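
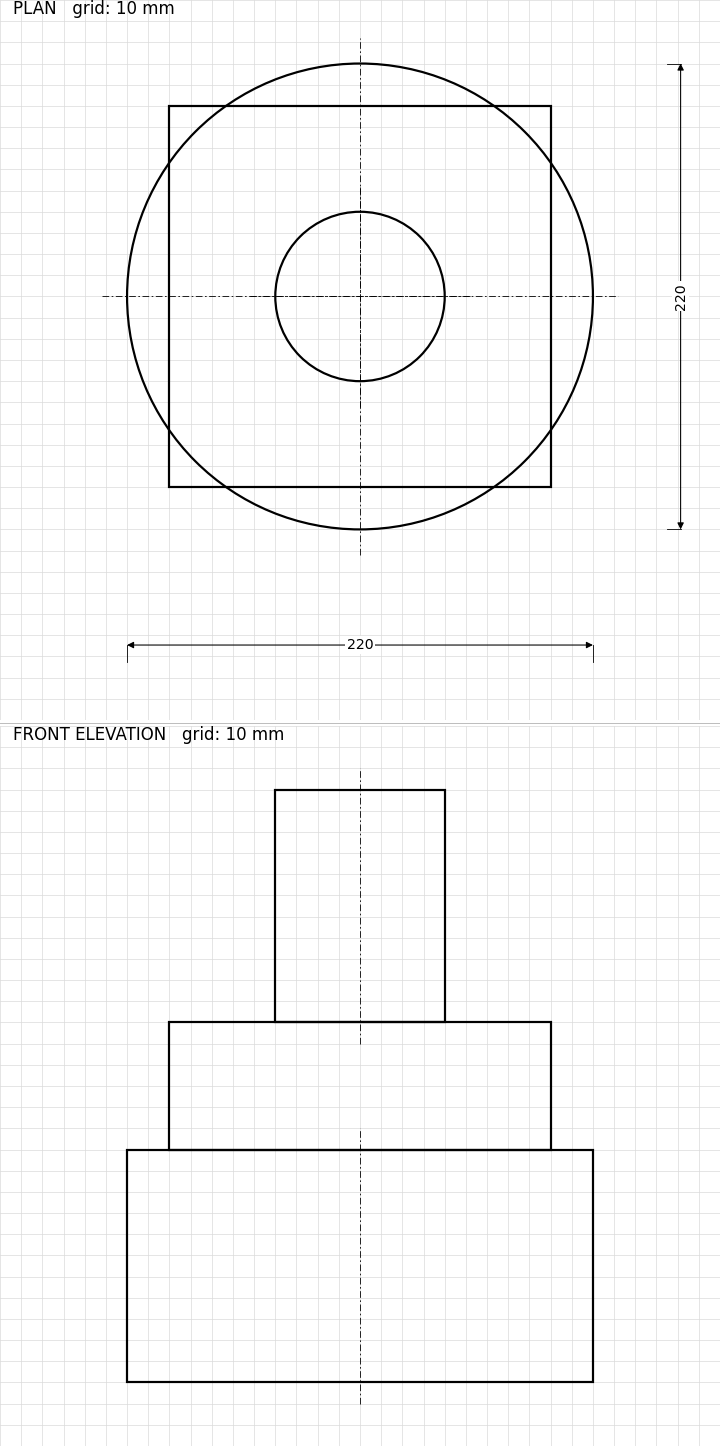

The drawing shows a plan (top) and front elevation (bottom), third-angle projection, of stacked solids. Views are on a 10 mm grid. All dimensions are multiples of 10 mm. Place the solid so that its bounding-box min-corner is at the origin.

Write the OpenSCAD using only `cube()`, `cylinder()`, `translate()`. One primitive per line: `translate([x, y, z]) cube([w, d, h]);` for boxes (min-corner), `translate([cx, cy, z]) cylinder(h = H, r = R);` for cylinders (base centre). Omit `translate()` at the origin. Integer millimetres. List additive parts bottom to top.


translate([110, 110, 0]) cylinder(h = 110, r = 110);
translate([20, 20, 110]) cube([180, 180, 60]);
translate([110, 110, 170]) cylinder(h = 110, r = 40);


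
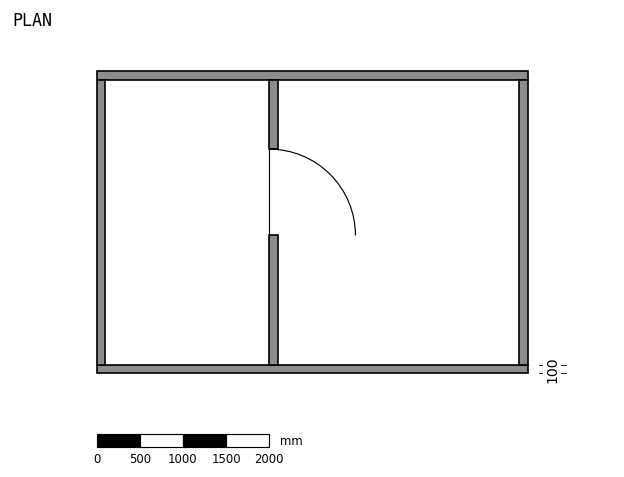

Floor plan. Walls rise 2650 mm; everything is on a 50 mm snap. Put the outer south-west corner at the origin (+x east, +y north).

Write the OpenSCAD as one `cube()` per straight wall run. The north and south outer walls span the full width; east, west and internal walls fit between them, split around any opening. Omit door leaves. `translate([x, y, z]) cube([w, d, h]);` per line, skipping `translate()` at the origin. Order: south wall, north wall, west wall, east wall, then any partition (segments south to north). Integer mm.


cube([5000, 100, 2650]);
translate([0, 3400, 0]) cube([5000, 100, 2650]);
translate([0, 100, 0]) cube([100, 3300, 2650]);
translate([4900, 100, 0]) cube([100, 3300, 2650]);
translate([2000, 100, 0]) cube([100, 1500, 2650]);
translate([2000, 2600, 0]) cube([100, 800, 2650]);


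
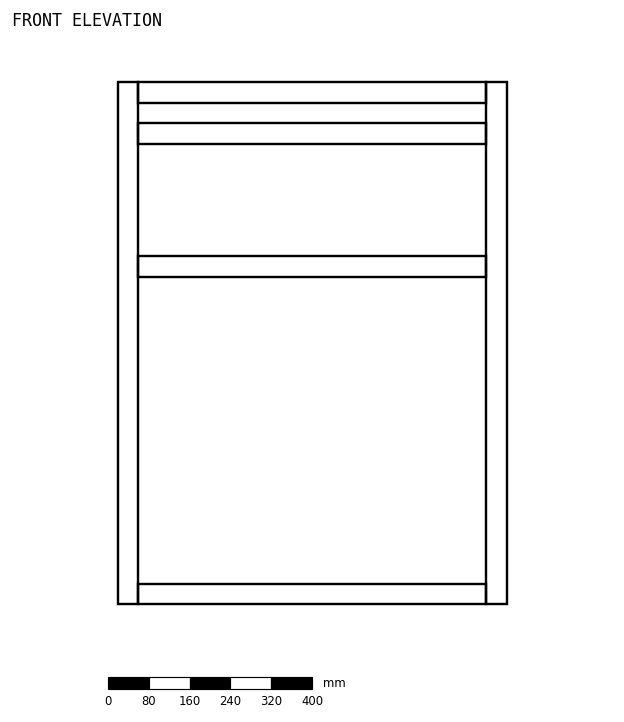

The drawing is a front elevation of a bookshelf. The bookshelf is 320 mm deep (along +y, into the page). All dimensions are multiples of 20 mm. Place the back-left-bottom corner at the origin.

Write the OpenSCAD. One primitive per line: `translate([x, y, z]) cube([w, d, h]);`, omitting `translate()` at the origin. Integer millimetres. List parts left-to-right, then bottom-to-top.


cube([40, 320, 1020]);
translate([40, 0, 0]) cube([680, 320, 40]);
translate([40, 0, 640]) cube([680, 320, 40]);
translate([40, 0, 900]) cube([680, 320, 40]);
translate([40, 0, 980]) cube([680, 320, 40]);
translate([720, 0, 0]) cube([40, 320, 1020]);


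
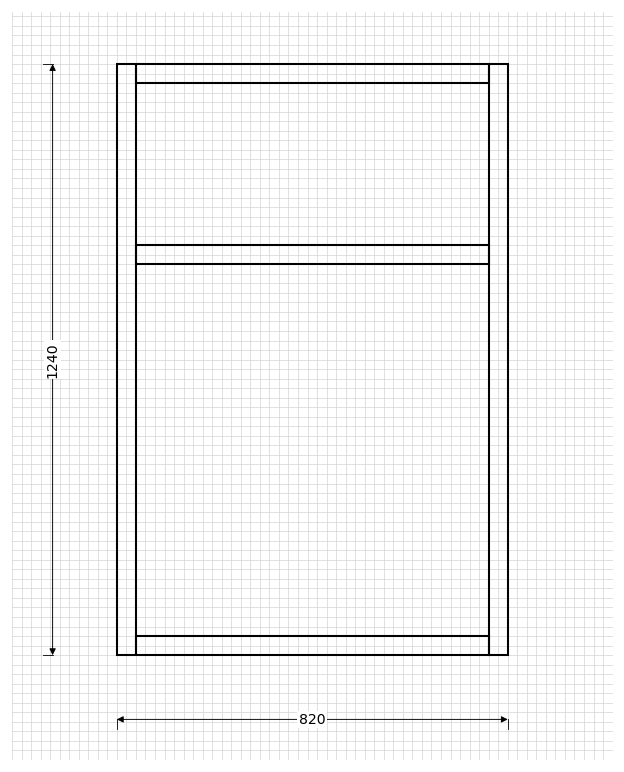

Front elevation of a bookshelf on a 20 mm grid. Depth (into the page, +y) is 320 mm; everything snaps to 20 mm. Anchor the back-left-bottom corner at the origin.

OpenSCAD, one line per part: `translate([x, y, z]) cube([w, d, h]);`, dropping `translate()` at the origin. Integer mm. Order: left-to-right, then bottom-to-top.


cube([40, 320, 1240]);
translate([40, 0, 0]) cube([740, 320, 40]);
translate([40, 0, 820]) cube([740, 320, 40]);
translate([40, 0, 1200]) cube([740, 320, 40]);
translate([780, 0, 0]) cube([40, 320, 1240]);


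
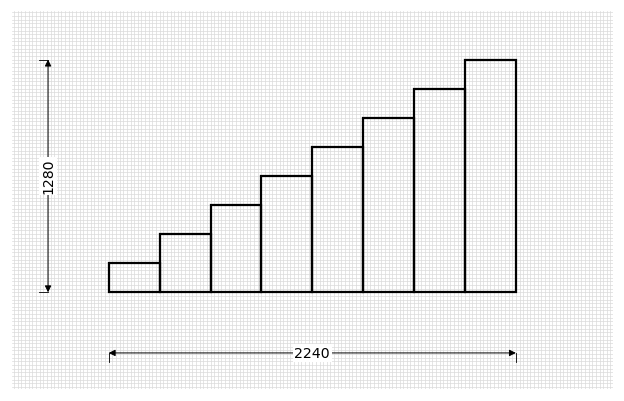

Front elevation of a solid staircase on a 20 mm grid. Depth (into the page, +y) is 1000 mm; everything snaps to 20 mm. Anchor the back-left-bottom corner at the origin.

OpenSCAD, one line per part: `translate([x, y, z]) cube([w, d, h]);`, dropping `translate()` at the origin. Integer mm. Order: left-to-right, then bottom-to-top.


cube([280, 1000, 160]);
translate([280, 0, 0]) cube([280, 1000, 320]);
translate([560, 0, 0]) cube([280, 1000, 480]);
translate([840, 0, 0]) cube([280, 1000, 640]);
translate([1120, 0, 0]) cube([280, 1000, 800]);
translate([1400, 0, 0]) cube([280, 1000, 960]);
translate([1680, 0, 0]) cube([280, 1000, 1120]);
translate([1960, 0, 0]) cube([280, 1000, 1280]);


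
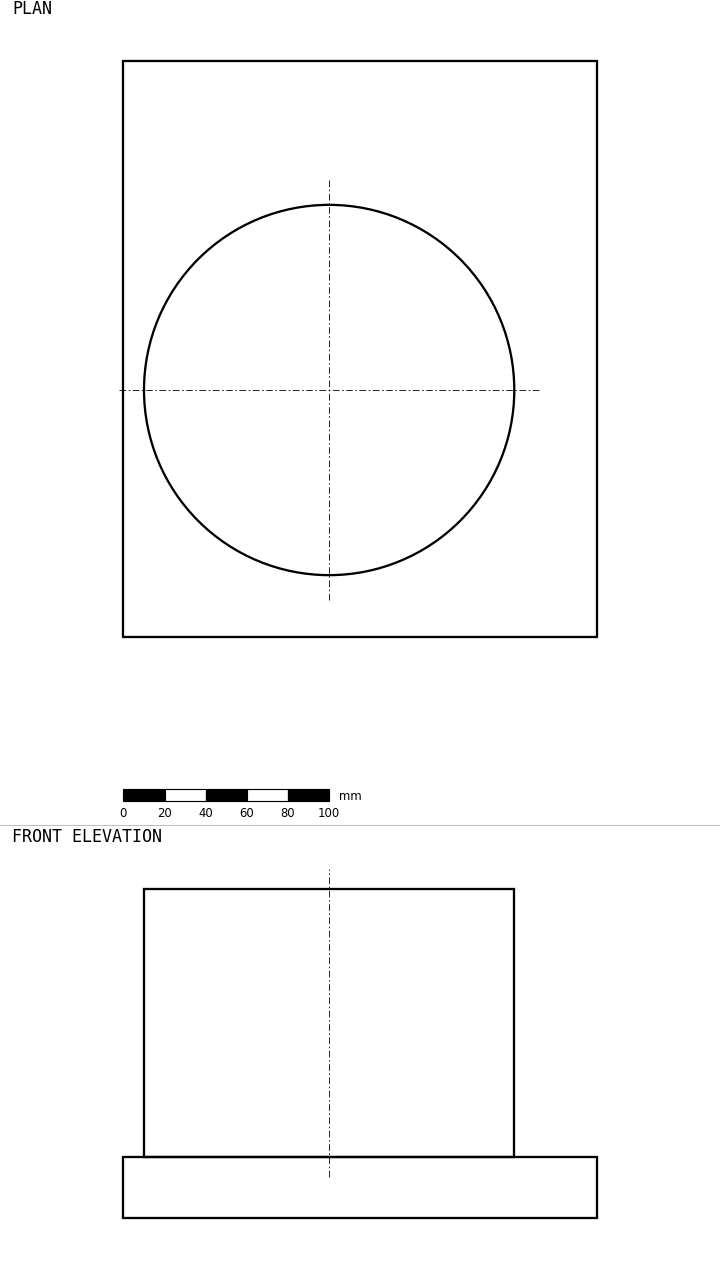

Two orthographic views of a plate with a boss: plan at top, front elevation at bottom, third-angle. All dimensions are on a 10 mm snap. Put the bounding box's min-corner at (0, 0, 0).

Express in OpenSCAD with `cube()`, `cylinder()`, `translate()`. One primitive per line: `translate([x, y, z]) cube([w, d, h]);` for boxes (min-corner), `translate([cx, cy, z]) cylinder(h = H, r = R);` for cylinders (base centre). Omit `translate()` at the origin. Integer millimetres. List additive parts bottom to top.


cube([230, 280, 30]);
translate([100, 120, 30]) cylinder(h = 130, r = 90);


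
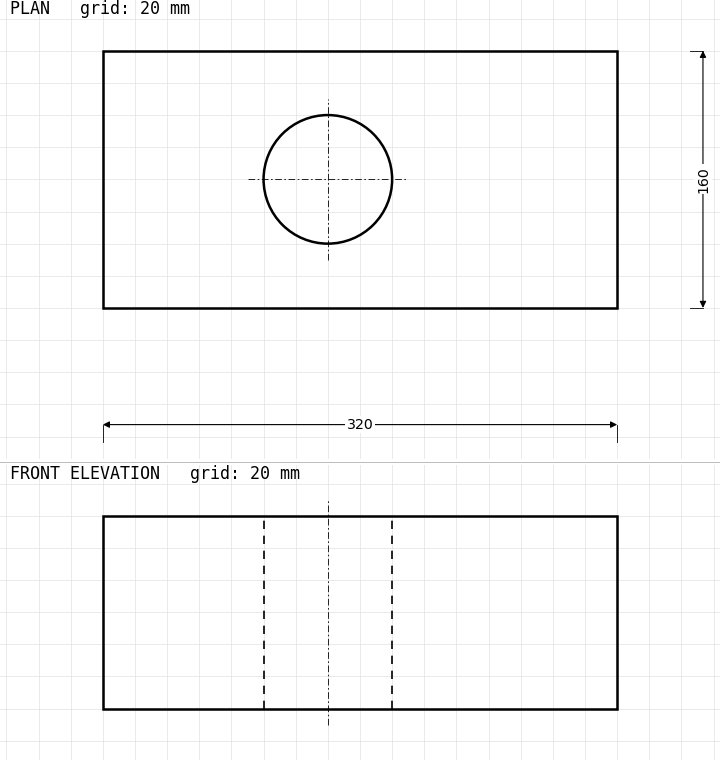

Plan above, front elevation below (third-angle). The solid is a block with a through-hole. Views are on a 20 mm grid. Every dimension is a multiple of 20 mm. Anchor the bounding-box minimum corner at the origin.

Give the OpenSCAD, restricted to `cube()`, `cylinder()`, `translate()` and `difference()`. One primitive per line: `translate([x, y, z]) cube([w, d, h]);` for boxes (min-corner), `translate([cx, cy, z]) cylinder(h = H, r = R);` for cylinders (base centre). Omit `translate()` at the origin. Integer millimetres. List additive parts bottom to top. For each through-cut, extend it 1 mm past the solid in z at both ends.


difference() {
  cube([320, 160, 120]);
  translate([140, 80, -1]) cylinder(h = 122, r = 40);
}


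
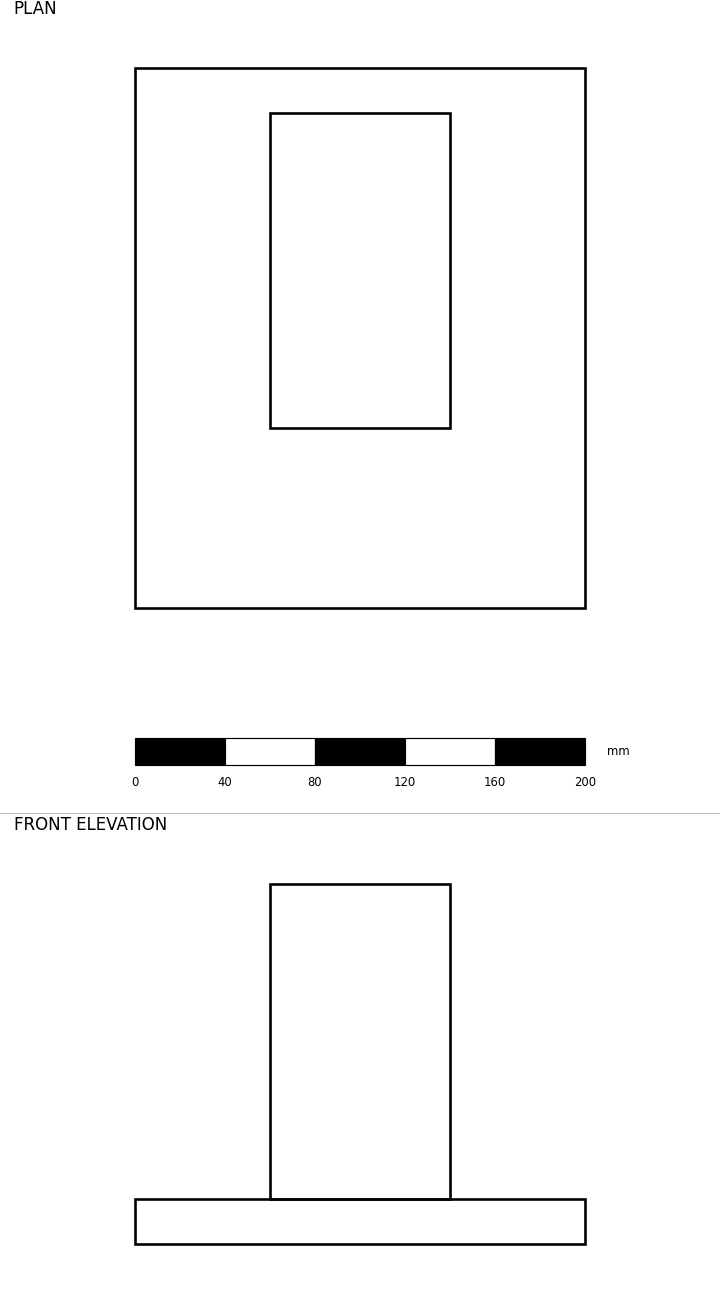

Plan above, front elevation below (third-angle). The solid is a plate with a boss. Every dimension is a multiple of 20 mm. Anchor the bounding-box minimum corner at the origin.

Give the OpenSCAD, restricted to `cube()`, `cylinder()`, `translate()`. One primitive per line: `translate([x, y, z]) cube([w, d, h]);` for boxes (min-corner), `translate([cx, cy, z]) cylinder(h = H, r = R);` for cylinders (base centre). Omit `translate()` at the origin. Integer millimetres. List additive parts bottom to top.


cube([200, 240, 20]);
translate([60, 80, 20]) cube([80, 140, 140]);


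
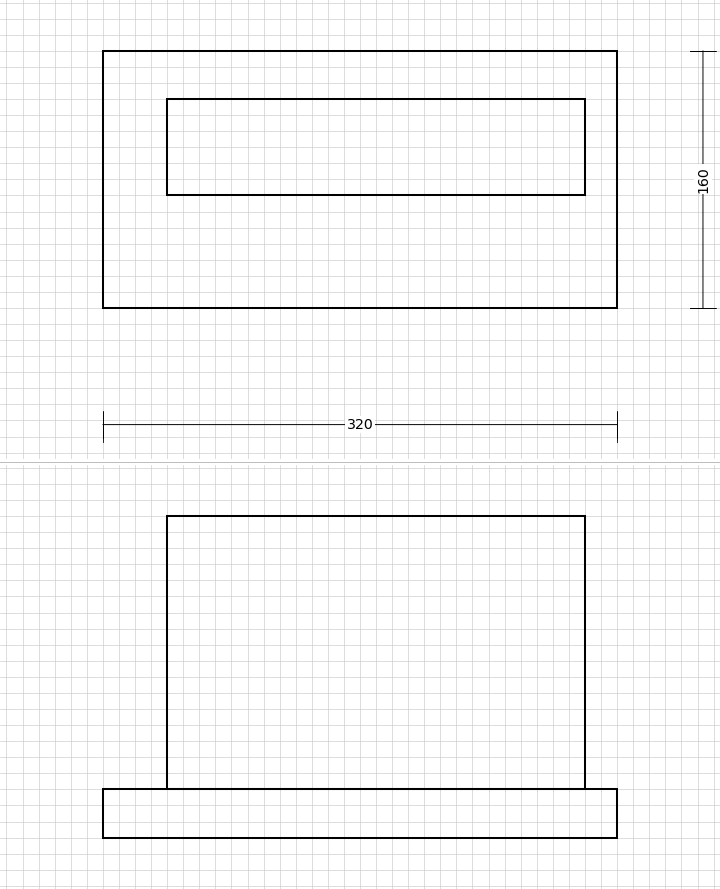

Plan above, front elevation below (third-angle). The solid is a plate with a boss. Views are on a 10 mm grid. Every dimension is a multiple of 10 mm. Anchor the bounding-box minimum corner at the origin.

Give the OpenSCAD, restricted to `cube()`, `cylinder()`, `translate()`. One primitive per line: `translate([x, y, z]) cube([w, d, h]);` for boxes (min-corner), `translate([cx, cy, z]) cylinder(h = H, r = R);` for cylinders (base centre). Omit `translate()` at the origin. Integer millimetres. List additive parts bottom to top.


cube([320, 160, 30]);
translate([40, 70, 30]) cube([260, 60, 170]);


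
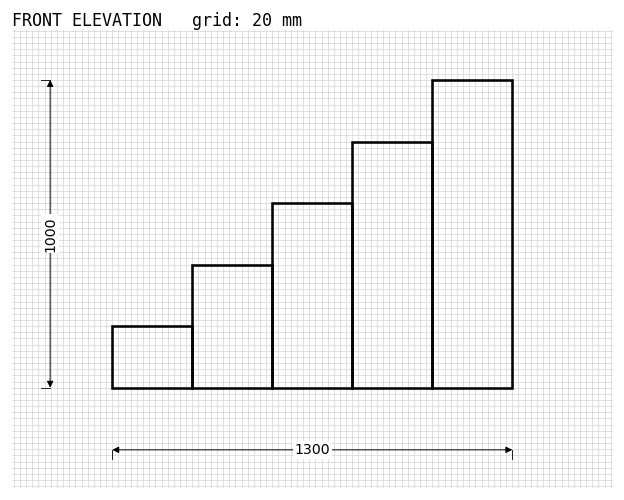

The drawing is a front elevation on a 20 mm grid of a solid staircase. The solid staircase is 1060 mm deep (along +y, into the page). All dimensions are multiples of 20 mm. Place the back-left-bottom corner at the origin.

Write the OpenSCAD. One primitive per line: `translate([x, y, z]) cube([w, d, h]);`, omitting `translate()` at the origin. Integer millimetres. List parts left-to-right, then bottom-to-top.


cube([260, 1060, 200]);
translate([260, 0, 0]) cube([260, 1060, 400]);
translate([520, 0, 0]) cube([260, 1060, 600]);
translate([780, 0, 0]) cube([260, 1060, 800]);
translate([1040, 0, 0]) cube([260, 1060, 1000]);


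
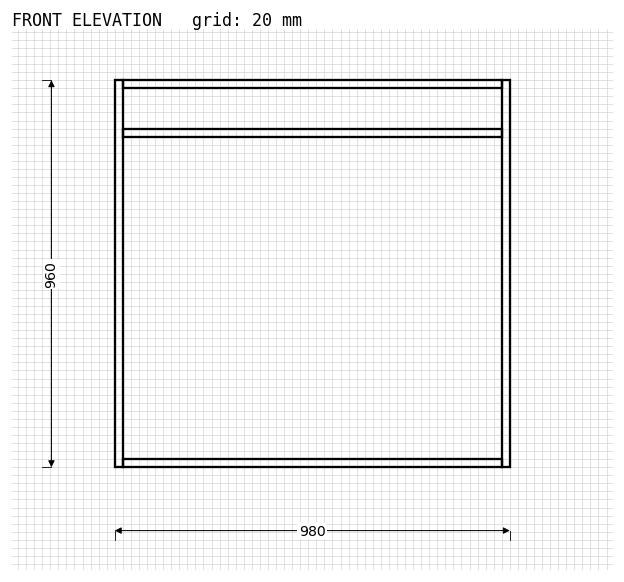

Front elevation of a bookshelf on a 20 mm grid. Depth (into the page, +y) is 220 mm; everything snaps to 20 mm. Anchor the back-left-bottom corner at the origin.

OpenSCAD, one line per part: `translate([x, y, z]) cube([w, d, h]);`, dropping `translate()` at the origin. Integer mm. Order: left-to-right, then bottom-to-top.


cube([20, 220, 960]);
translate([20, 0, 0]) cube([940, 220, 20]);
translate([20, 0, 820]) cube([940, 220, 20]);
translate([20, 0, 940]) cube([940, 220, 20]);
translate([960, 0, 0]) cube([20, 220, 960]);


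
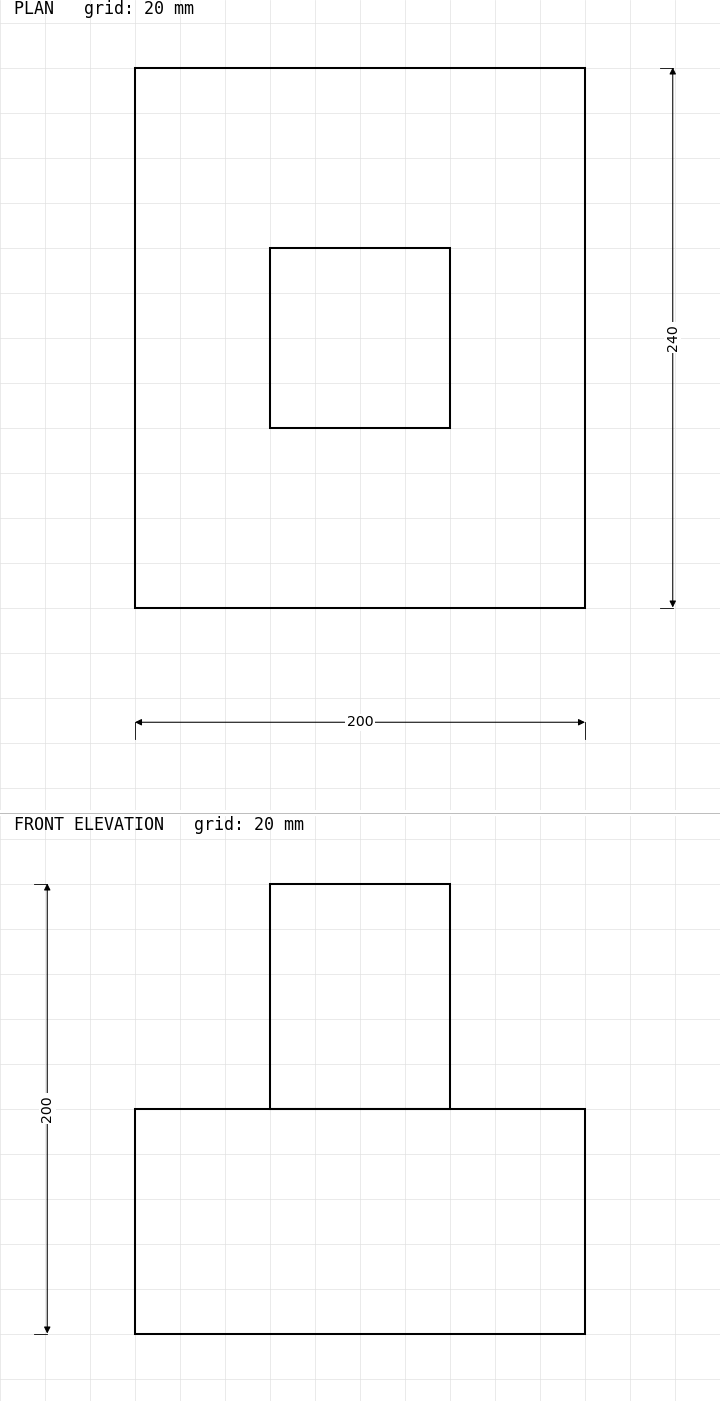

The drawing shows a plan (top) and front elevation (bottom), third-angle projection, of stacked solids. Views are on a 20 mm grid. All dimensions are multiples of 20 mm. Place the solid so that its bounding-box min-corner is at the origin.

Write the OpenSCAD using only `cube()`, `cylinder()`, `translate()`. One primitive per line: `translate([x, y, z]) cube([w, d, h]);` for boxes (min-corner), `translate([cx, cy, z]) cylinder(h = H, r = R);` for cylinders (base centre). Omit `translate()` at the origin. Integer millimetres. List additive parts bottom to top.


cube([200, 240, 100]);
translate([60, 80, 100]) cube([80, 80, 100]);


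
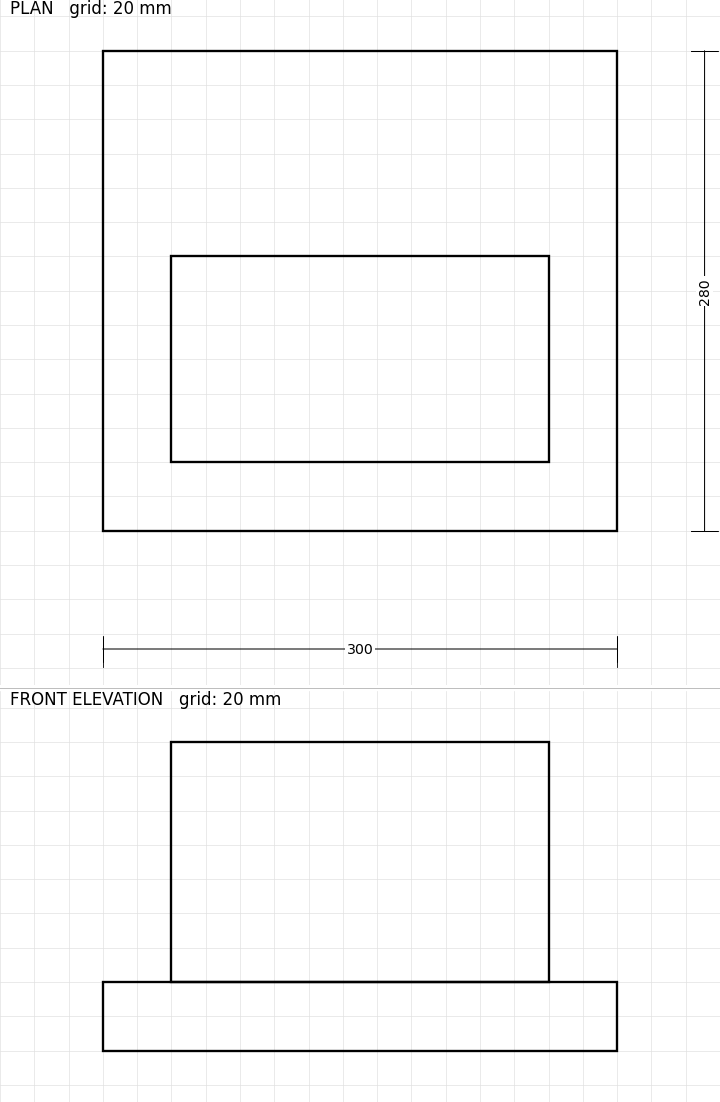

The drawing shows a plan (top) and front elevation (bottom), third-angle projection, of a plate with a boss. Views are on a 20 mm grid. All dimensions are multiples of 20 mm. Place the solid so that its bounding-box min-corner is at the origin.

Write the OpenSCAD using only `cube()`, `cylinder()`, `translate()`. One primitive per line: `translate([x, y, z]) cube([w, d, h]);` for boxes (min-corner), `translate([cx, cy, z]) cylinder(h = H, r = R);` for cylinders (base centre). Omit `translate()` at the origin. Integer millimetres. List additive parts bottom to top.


cube([300, 280, 40]);
translate([40, 40, 40]) cube([220, 120, 140]);


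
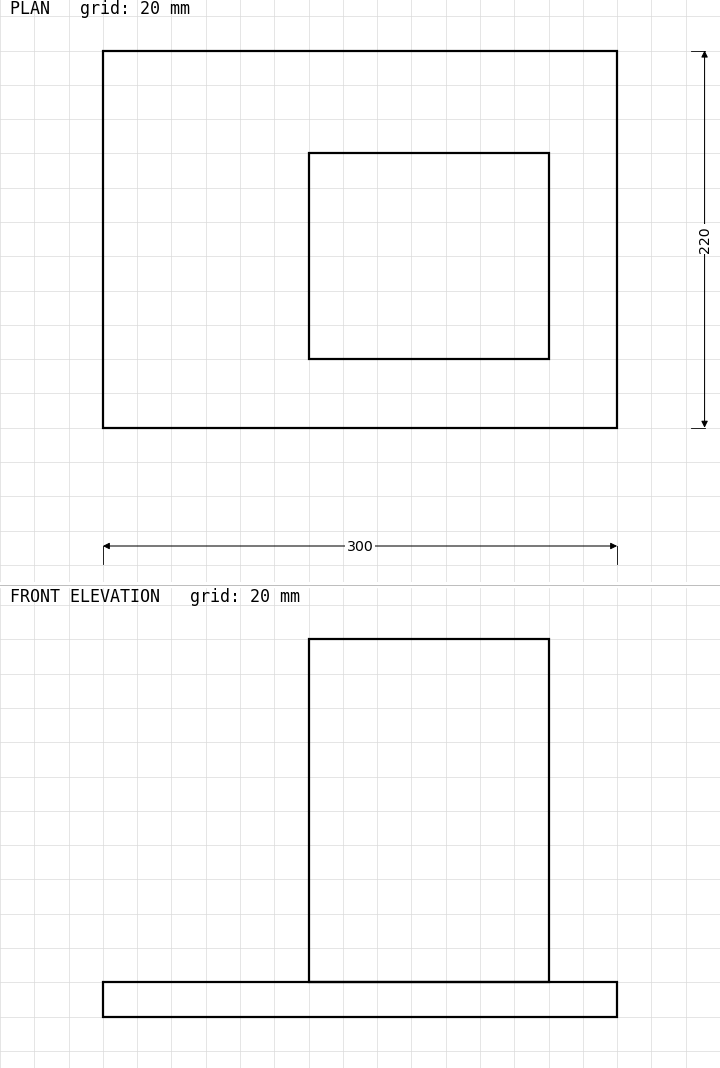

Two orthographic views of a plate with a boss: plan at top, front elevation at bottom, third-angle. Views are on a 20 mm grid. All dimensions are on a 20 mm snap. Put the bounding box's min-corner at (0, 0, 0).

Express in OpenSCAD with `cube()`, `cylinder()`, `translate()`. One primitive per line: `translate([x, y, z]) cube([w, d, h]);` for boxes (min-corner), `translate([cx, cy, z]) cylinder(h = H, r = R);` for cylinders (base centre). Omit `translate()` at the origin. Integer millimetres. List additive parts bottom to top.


cube([300, 220, 20]);
translate([120, 40, 20]) cube([140, 120, 200]);


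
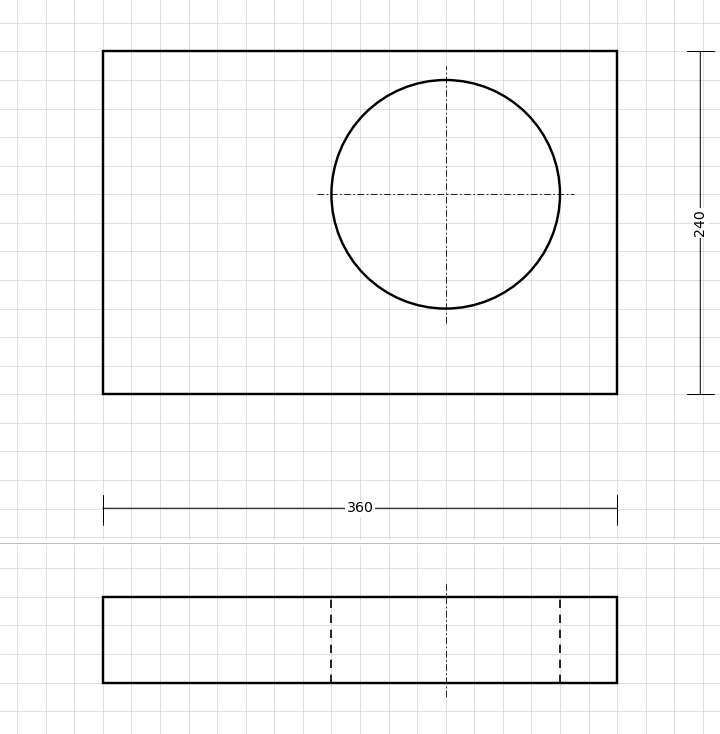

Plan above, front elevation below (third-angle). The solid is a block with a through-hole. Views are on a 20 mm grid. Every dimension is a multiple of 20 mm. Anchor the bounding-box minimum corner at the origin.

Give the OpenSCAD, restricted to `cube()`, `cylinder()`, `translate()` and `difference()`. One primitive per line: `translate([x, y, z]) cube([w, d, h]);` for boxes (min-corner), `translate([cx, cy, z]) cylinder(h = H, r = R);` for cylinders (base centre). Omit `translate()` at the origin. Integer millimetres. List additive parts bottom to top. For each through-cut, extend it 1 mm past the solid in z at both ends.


difference() {
  cube([360, 240, 60]);
  translate([240, 140, -1]) cylinder(h = 62, r = 80);
}


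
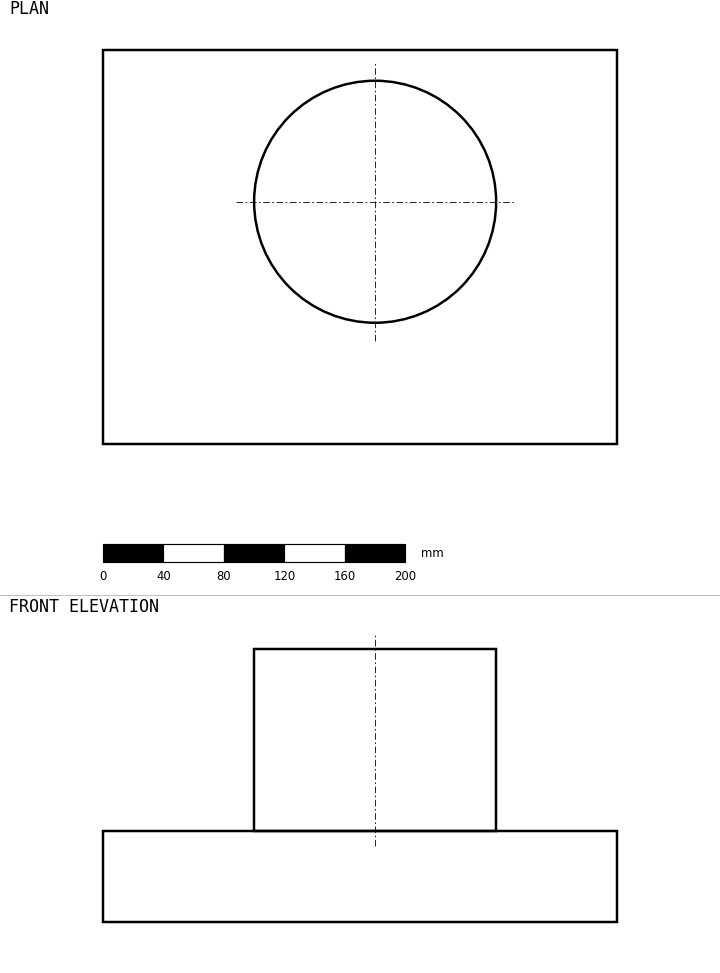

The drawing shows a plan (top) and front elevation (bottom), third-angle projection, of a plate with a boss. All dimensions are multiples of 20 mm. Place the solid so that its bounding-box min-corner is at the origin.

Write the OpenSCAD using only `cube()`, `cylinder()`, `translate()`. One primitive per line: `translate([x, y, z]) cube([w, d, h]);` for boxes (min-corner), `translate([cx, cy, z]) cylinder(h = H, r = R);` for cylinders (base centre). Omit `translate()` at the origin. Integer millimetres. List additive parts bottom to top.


cube([340, 260, 60]);
translate([180, 160, 60]) cylinder(h = 120, r = 80);


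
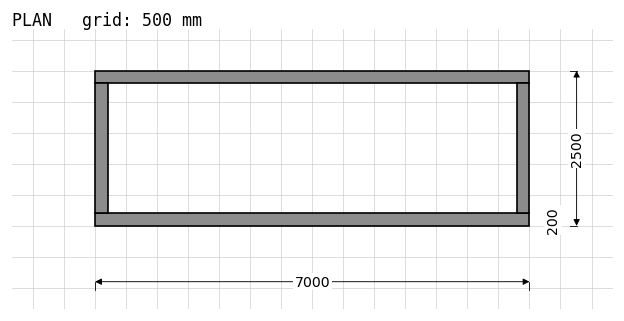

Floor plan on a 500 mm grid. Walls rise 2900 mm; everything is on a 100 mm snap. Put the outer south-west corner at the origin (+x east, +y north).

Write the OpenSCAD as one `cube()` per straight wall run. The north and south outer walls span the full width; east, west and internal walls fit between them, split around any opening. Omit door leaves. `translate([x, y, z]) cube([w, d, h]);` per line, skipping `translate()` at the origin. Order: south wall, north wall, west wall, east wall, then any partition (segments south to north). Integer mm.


cube([7000, 200, 2900]);
translate([0, 2300, 0]) cube([7000, 200, 2900]);
translate([0, 200, 0]) cube([200, 2100, 2900]);
translate([6800, 200, 0]) cube([200, 2100, 2900]);


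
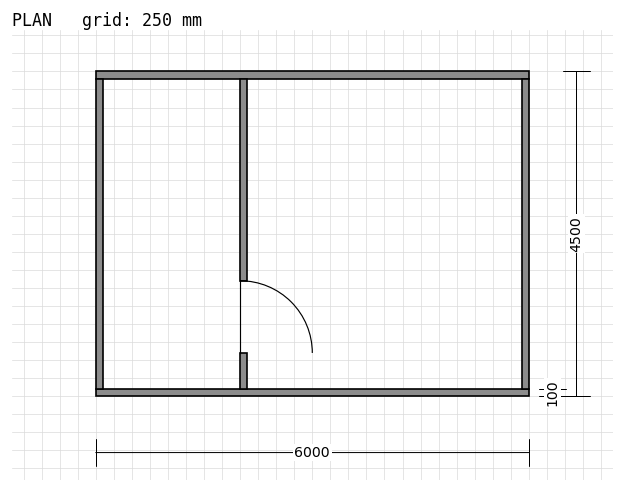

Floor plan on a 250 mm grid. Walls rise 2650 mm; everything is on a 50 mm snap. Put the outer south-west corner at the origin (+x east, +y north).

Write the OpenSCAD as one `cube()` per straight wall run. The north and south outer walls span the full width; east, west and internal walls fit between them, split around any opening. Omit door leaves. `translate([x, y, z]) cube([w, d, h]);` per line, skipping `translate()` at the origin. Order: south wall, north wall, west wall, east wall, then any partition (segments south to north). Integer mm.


cube([6000, 100, 2650]);
translate([0, 4400, 0]) cube([6000, 100, 2650]);
translate([0, 100, 0]) cube([100, 4300, 2650]);
translate([5900, 100, 0]) cube([100, 4300, 2650]);
translate([2000, 100, 0]) cube([100, 500, 2650]);
translate([2000, 1600, 0]) cube([100, 2800, 2650]);


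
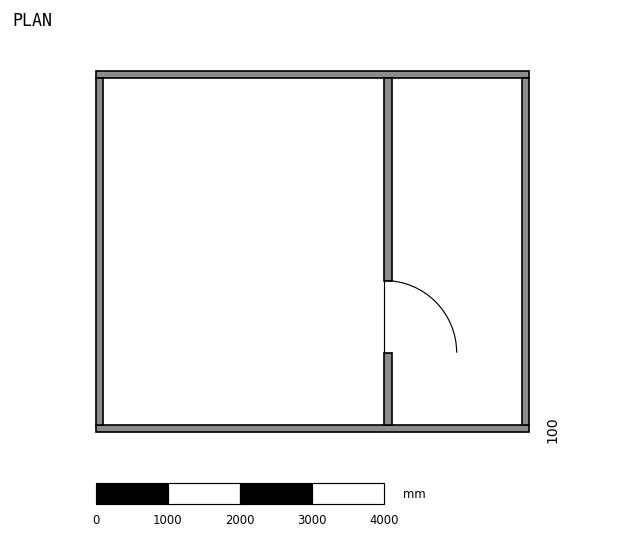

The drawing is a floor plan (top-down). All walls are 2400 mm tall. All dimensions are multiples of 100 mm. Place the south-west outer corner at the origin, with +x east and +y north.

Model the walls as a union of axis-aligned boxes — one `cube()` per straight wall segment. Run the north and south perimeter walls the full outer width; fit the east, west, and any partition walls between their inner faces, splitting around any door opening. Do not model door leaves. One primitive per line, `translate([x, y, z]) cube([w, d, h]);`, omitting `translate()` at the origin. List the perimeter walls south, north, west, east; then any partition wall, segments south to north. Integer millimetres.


cube([6000, 100, 2400]);
translate([0, 4900, 0]) cube([6000, 100, 2400]);
translate([0, 100, 0]) cube([100, 4800, 2400]);
translate([5900, 100, 0]) cube([100, 4800, 2400]);
translate([4000, 100, 0]) cube([100, 1000, 2400]);
translate([4000, 2100, 0]) cube([100, 2800, 2400]);


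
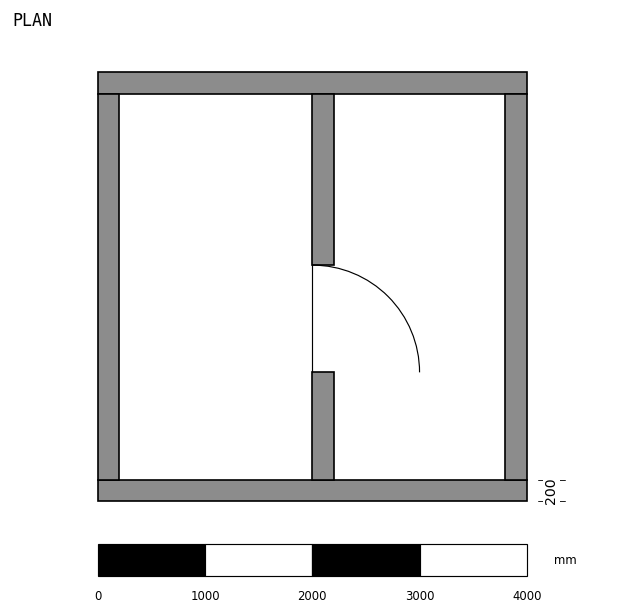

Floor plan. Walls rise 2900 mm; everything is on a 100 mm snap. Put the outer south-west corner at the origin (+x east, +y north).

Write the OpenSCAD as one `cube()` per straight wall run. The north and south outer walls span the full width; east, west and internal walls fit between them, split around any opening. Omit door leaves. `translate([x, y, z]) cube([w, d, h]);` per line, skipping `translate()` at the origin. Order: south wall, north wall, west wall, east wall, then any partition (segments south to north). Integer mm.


cube([4000, 200, 2900]);
translate([0, 3800, 0]) cube([4000, 200, 2900]);
translate([0, 200, 0]) cube([200, 3600, 2900]);
translate([3800, 200, 0]) cube([200, 3600, 2900]);
translate([2000, 200, 0]) cube([200, 1000, 2900]);
translate([2000, 2200, 0]) cube([200, 1600, 2900]);


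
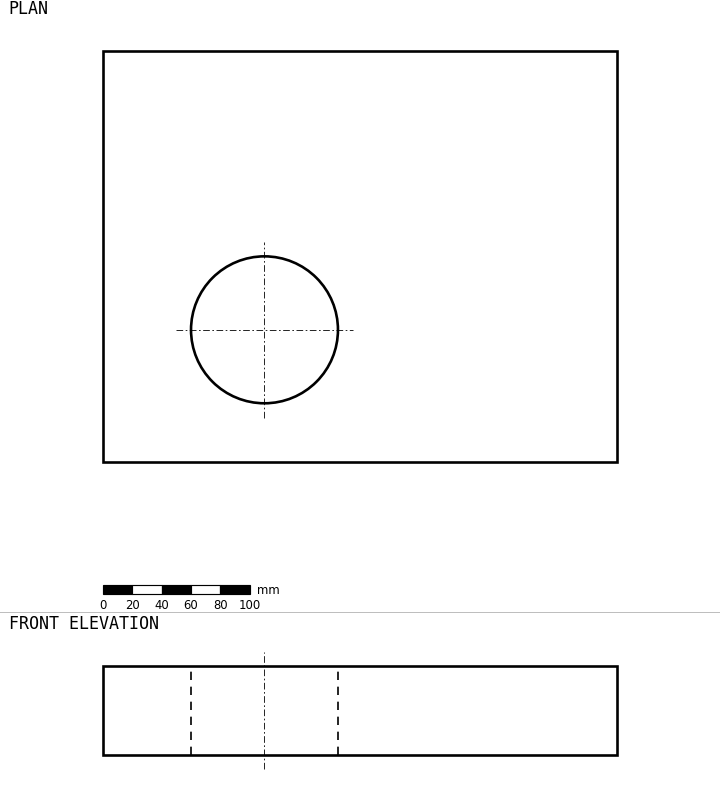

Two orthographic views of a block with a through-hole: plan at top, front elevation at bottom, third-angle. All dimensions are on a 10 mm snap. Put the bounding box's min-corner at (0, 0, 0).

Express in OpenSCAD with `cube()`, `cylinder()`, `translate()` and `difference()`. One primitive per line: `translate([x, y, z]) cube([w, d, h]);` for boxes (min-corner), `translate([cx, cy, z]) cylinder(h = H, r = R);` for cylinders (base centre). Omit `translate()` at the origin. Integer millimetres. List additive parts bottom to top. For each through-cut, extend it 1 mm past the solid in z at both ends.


difference() {
  cube([350, 280, 60]);
  translate([110, 90, -1]) cylinder(h = 62, r = 50);
}


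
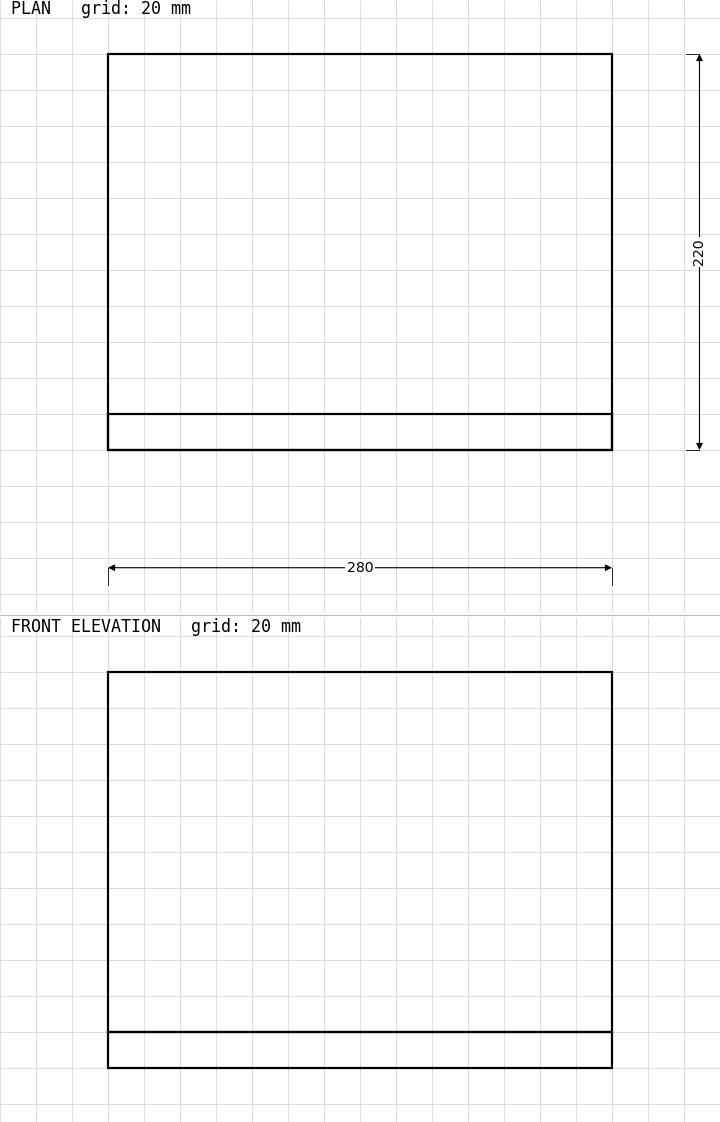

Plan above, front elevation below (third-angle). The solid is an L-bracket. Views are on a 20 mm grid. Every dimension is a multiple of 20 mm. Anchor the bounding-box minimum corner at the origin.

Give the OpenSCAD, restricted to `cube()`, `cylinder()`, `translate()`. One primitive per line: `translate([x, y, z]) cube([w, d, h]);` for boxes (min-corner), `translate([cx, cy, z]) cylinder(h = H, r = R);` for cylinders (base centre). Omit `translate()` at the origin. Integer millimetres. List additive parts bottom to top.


cube([280, 220, 20]);
translate([0, 0, 20]) cube([280, 20, 200]);


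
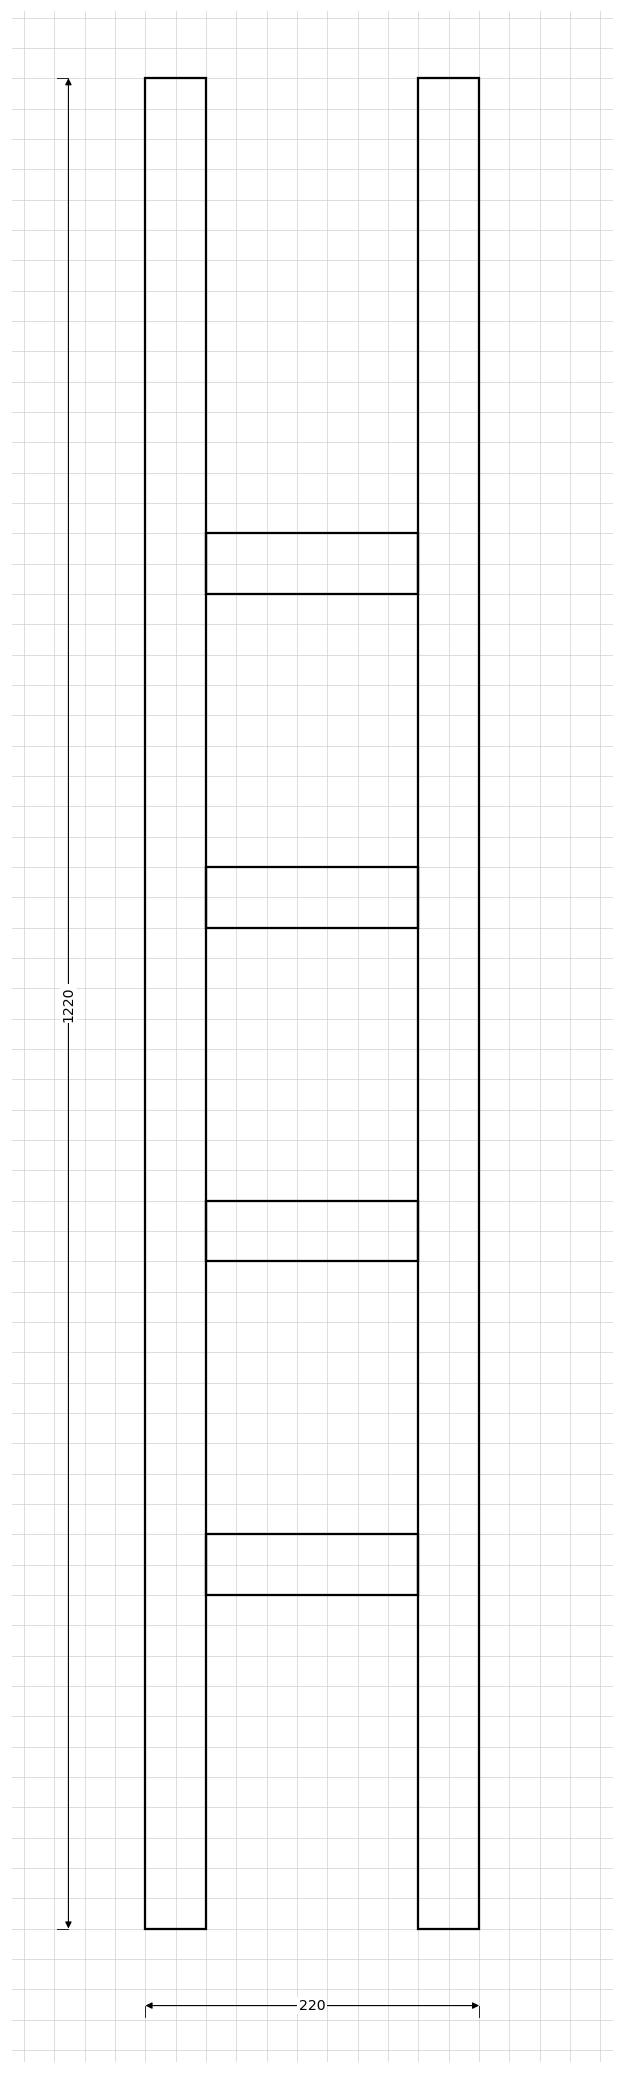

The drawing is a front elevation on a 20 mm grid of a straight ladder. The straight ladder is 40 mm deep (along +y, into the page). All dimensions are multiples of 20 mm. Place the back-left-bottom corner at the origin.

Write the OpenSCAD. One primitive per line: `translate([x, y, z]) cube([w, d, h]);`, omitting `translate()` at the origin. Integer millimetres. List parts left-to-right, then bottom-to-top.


cube([40, 40, 1220]);
translate([40, 0, 220]) cube([140, 40, 40]);
translate([40, 0, 440]) cube([140, 40, 40]);
translate([40, 0, 660]) cube([140, 40, 40]);
translate([40, 0, 880]) cube([140, 40, 40]);
translate([180, 0, 0]) cube([40, 40, 1220]);


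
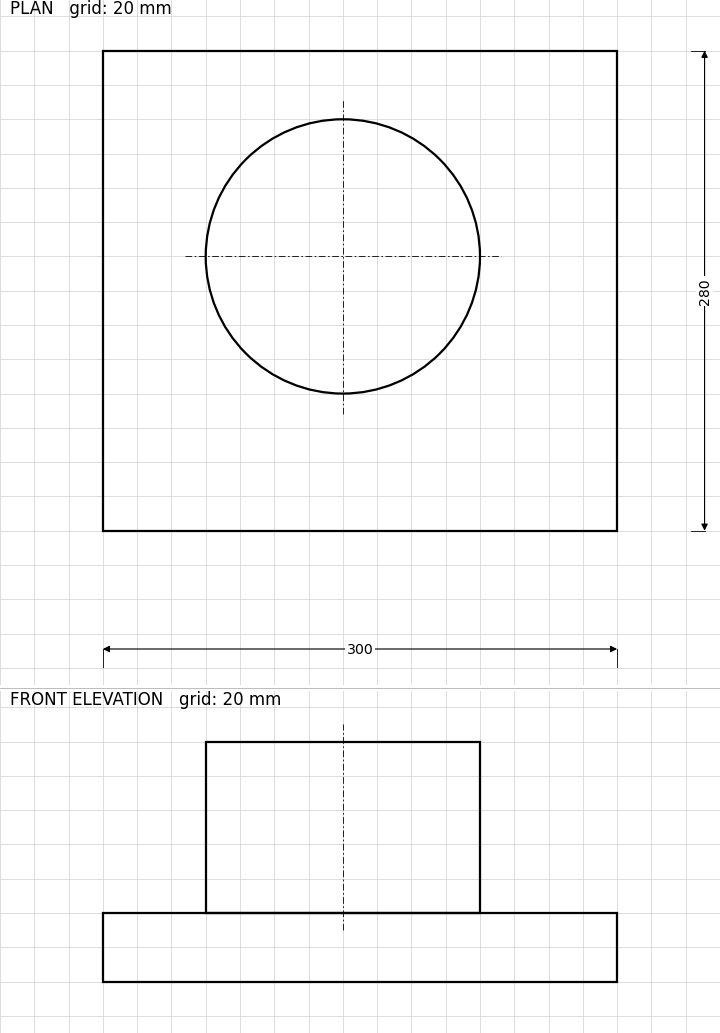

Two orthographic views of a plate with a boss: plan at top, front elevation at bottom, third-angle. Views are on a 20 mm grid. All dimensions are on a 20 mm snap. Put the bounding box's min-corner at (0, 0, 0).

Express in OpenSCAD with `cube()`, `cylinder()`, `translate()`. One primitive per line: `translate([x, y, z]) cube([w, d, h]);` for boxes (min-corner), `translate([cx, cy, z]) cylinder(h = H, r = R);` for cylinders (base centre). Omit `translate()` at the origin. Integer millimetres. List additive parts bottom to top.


cube([300, 280, 40]);
translate([140, 160, 40]) cylinder(h = 100, r = 80);


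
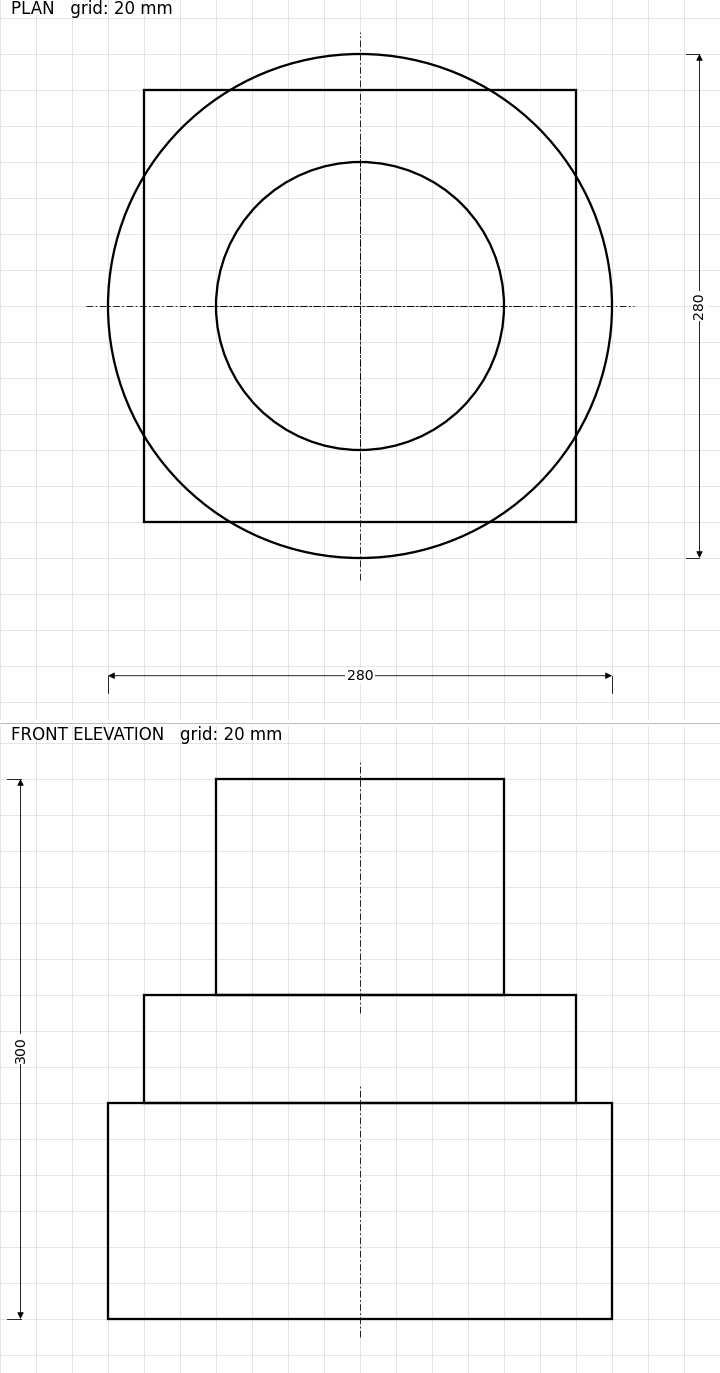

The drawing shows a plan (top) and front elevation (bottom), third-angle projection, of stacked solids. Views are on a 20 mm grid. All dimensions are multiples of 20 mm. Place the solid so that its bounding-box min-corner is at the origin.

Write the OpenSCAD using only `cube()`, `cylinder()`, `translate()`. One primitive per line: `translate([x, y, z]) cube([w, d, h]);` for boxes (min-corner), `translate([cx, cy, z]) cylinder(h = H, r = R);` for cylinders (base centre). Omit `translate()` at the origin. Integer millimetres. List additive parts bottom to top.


translate([140, 140, 0]) cylinder(h = 120, r = 140);
translate([20, 20, 120]) cube([240, 240, 60]);
translate([140, 140, 180]) cylinder(h = 120, r = 80);


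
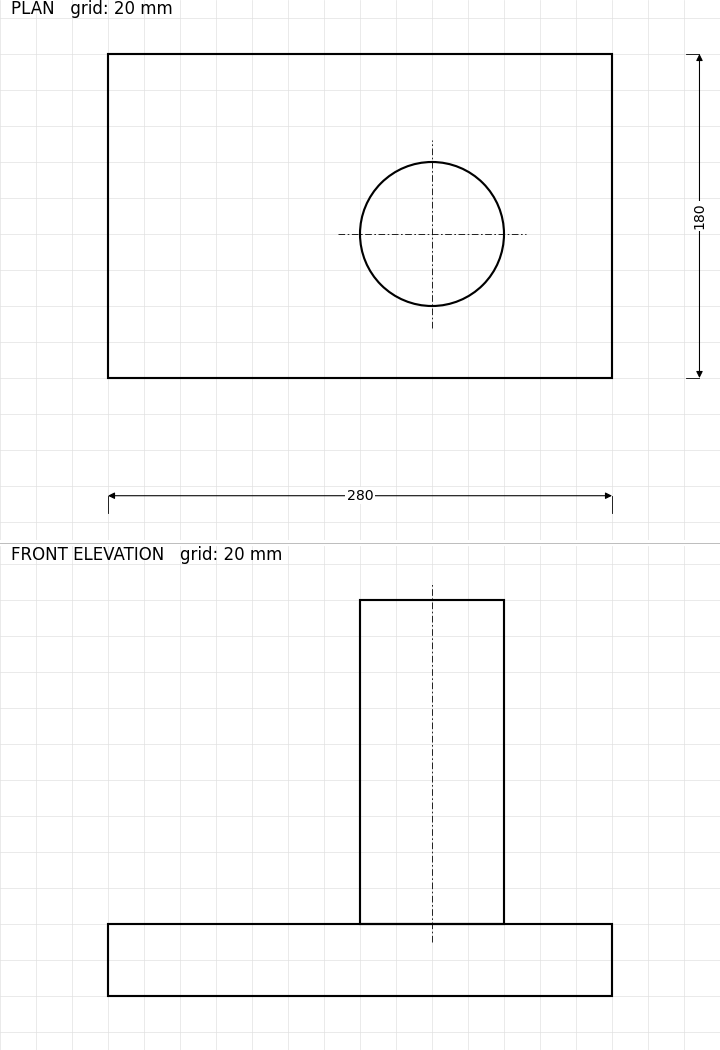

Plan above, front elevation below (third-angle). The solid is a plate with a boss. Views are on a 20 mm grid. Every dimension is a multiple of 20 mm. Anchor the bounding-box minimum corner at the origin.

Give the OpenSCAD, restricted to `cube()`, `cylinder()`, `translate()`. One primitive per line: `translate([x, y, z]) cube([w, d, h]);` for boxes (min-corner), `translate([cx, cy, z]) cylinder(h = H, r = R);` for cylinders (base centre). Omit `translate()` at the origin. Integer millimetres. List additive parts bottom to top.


cube([280, 180, 40]);
translate([180, 80, 40]) cylinder(h = 180, r = 40);


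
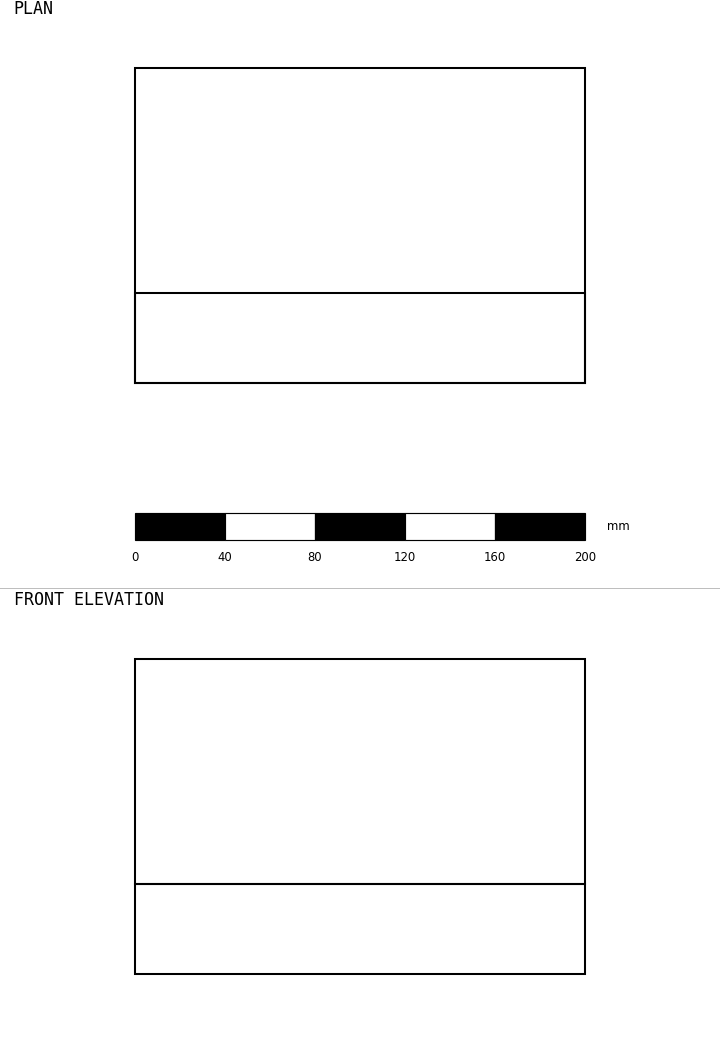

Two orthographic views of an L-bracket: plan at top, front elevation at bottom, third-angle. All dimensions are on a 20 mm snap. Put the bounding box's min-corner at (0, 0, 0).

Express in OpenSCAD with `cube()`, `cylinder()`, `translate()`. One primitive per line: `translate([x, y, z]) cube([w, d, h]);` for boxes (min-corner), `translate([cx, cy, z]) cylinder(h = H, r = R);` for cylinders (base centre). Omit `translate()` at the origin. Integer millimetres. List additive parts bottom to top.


cube([200, 140, 40]);
translate([0, 0, 40]) cube([200, 40, 100]);


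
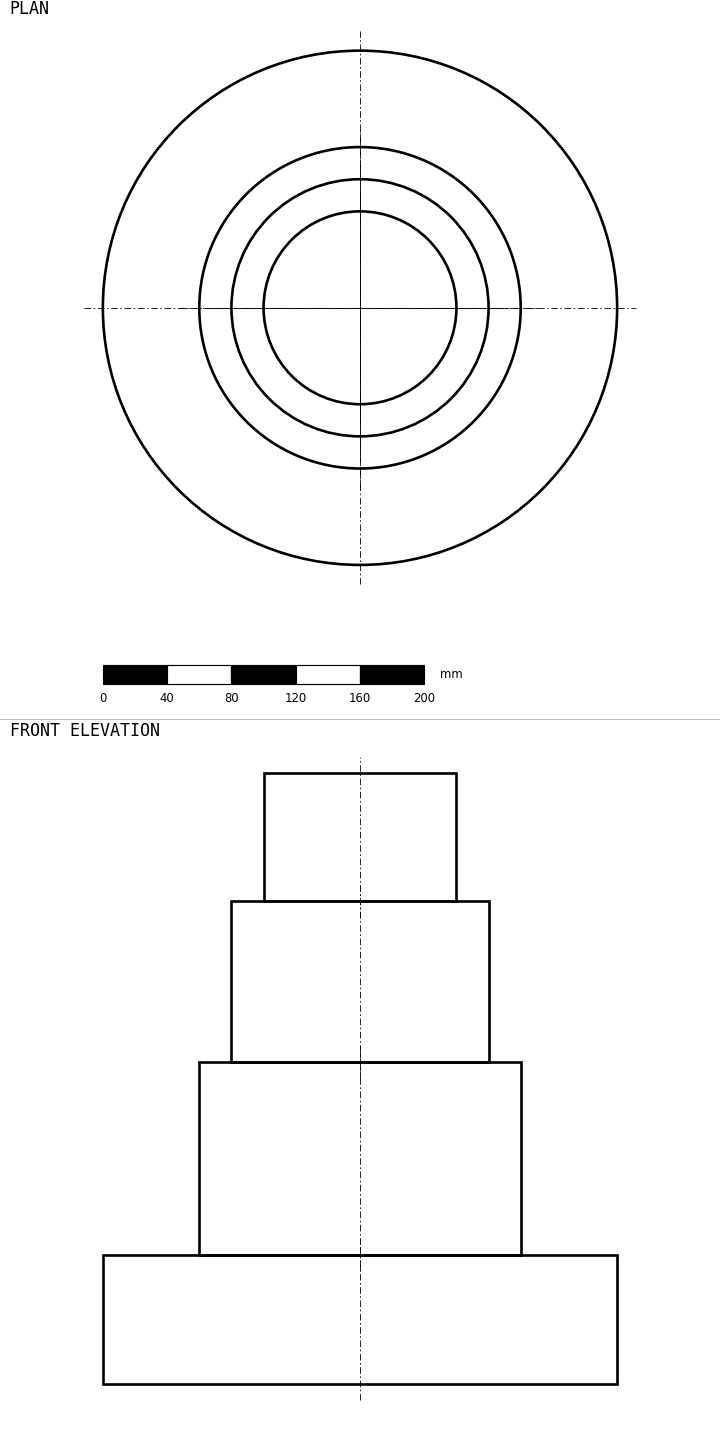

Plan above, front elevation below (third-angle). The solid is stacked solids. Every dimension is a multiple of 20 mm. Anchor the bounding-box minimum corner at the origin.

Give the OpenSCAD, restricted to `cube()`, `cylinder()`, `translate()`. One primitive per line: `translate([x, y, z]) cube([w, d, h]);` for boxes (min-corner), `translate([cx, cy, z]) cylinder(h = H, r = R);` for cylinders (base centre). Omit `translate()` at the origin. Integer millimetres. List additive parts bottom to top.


translate([160, 160, 0]) cylinder(h = 80, r = 160);
translate([160, 160, 80]) cylinder(h = 120, r = 100);
translate([160, 160, 200]) cylinder(h = 100, r = 80);
translate([160, 160, 300]) cylinder(h = 80, r = 60);


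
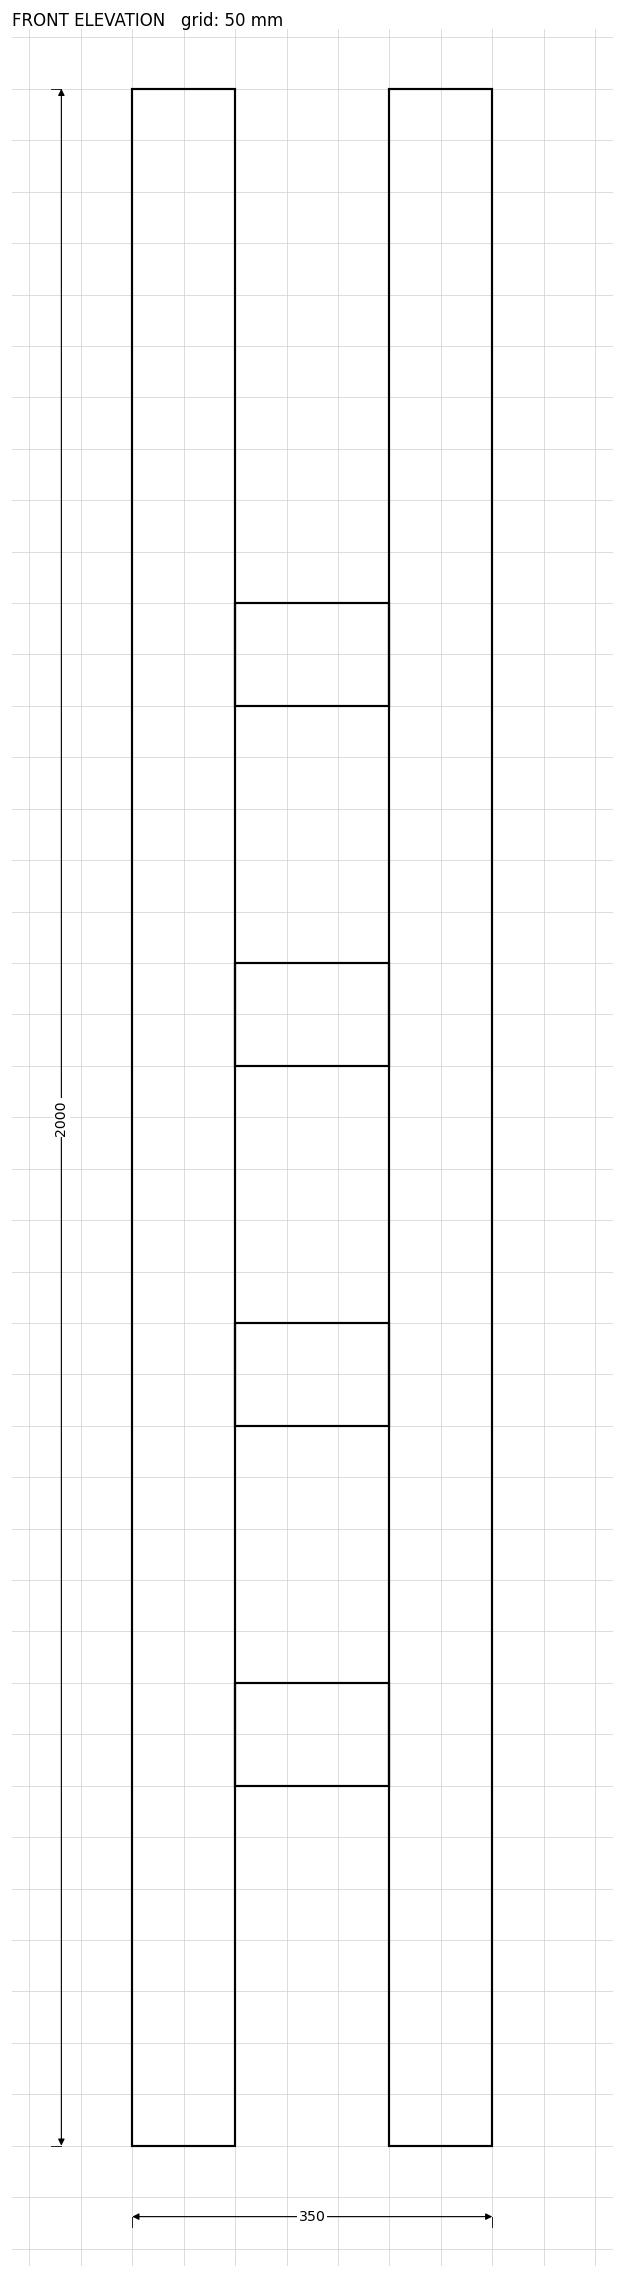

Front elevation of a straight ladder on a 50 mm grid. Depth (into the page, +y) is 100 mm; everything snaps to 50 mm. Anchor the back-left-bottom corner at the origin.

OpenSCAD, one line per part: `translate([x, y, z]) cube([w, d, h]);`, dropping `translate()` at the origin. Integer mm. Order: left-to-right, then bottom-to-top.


cube([100, 100, 2000]);
translate([100, 0, 350]) cube([150, 100, 100]);
translate([100, 0, 700]) cube([150, 100, 100]);
translate([100, 0, 1050]) cube([150, 100, 100]);
translate([100, 0, 1400]) cube([150, 100, 100]);
translate([250, 0, 0]) cube([100, 100, 2000]);


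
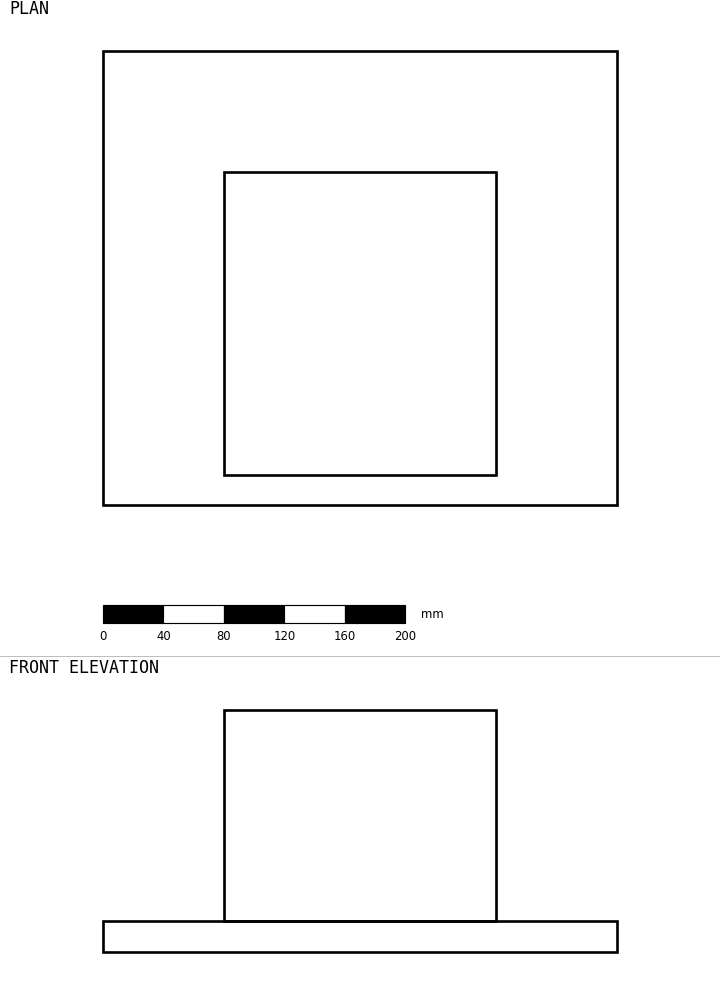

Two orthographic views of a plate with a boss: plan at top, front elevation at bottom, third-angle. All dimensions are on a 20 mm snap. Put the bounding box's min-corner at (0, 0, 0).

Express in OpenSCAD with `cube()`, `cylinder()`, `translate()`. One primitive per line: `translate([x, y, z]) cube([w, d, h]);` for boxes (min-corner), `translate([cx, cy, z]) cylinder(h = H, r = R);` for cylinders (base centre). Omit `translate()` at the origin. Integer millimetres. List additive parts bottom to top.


cube([340, 300, 20]);
translate([80, 20, 20]) cube([180, 200, 140]);


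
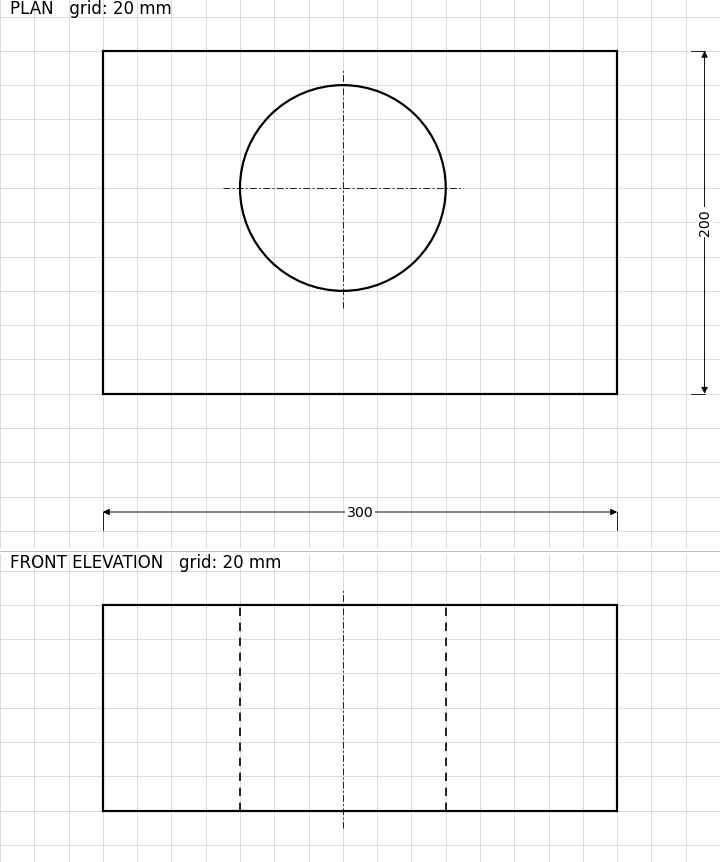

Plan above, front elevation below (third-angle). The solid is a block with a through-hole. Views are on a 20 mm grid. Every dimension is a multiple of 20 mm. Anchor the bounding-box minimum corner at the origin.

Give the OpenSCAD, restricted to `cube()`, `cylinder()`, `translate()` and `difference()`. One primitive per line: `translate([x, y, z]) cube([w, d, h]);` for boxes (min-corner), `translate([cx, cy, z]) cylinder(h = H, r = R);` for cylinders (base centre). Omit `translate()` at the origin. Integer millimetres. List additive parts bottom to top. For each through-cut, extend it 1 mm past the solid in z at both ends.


difference() {
  cube([300, 200, 120]);
  translate([140, 120, -1]) cylinder(h = 122, r = 60);
}


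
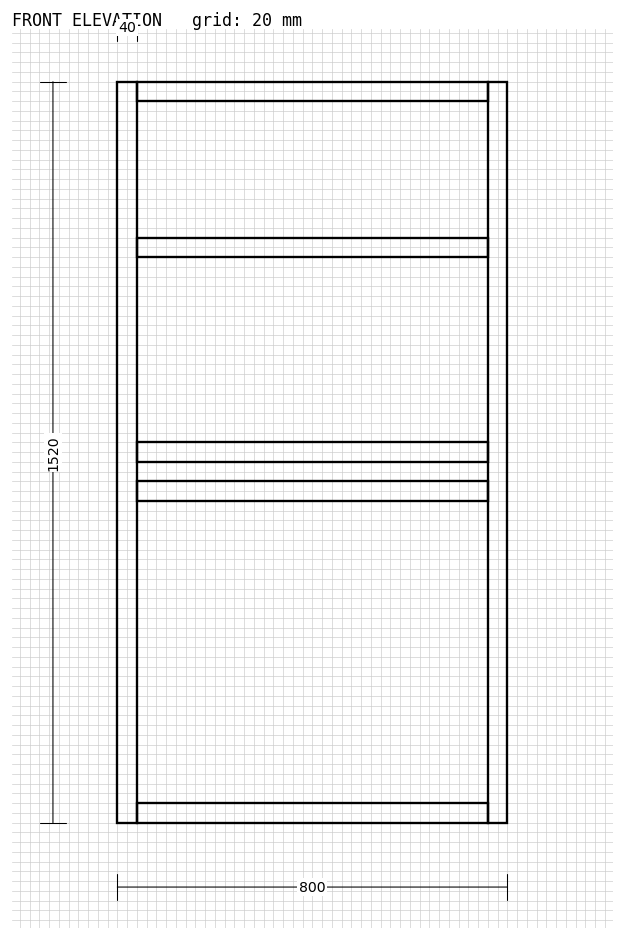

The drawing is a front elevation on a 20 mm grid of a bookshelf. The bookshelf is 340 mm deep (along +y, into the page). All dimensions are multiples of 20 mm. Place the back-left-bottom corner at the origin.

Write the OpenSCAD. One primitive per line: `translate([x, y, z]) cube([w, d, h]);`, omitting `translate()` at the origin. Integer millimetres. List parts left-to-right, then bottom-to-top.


cube([40, 340, 1520]);
translate([40, 0, 0]) cube([720, 340, 40]);
translate([40, 0, 660]) cube([720, 340, 40]);
translate([40, 0, 740]) cube([720, 340, 40]);
translate([40, 0, 1160]) cube([720, 340, 40]);
translate([40, 0, 1480]) cube([720, 340, 40]);
translate([760, 0, 0]) cube([40, 340, 1520]);


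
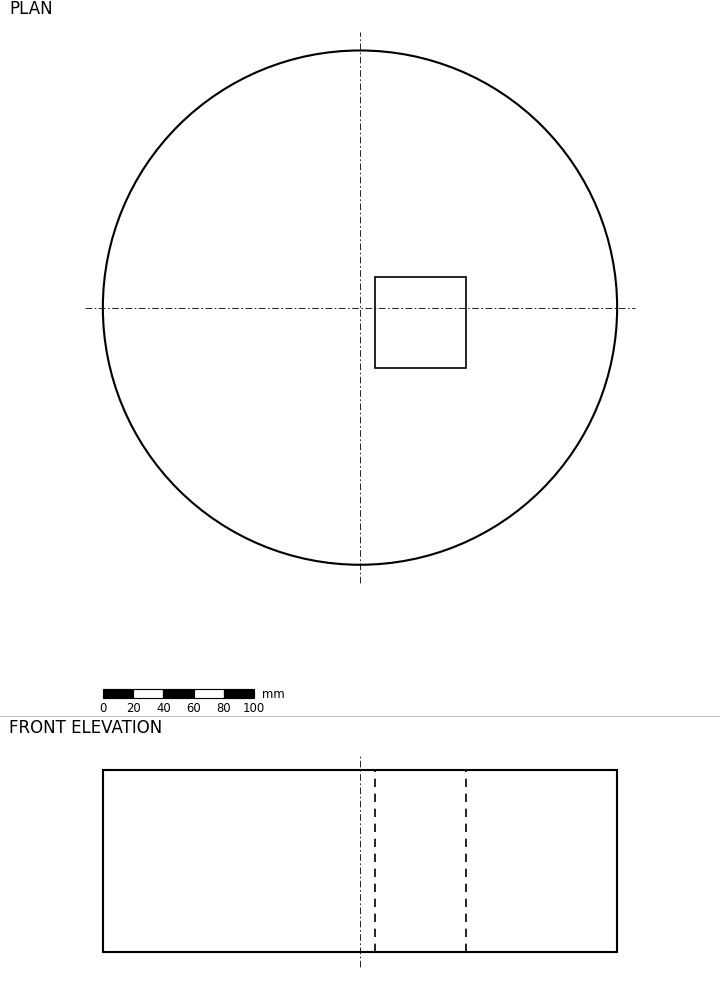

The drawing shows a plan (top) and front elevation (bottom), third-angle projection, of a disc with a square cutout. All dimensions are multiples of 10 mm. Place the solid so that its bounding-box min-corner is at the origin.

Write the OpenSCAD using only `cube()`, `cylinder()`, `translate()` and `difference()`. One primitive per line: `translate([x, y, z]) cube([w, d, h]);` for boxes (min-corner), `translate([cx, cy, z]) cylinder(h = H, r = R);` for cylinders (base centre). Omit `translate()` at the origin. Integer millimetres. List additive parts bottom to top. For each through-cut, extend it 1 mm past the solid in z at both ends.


difference() {
  translate([170, 170, 0]) cylinder(h = 120, r = 170);
  translate([180, 130, -1]) cube([60, 60, 122]);
}


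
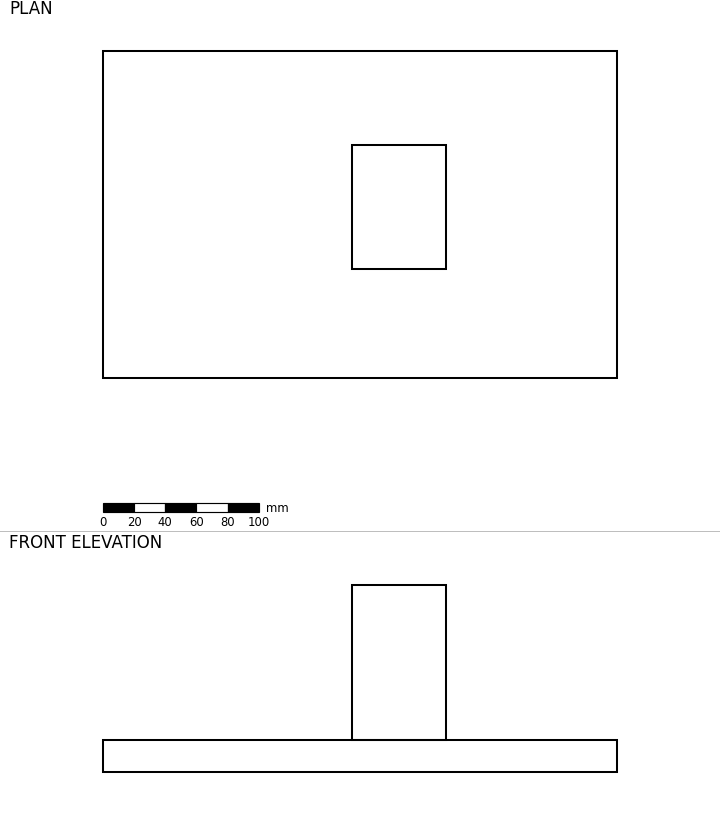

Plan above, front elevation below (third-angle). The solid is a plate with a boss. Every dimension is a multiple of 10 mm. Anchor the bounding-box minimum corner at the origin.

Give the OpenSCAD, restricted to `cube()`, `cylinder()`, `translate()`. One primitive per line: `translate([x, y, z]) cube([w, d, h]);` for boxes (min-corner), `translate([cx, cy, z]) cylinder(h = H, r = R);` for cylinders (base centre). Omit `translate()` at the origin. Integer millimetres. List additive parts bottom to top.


cube([330, 210, 20]);
translate([160, 70, 20]) cube([60, 80, 100]);
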